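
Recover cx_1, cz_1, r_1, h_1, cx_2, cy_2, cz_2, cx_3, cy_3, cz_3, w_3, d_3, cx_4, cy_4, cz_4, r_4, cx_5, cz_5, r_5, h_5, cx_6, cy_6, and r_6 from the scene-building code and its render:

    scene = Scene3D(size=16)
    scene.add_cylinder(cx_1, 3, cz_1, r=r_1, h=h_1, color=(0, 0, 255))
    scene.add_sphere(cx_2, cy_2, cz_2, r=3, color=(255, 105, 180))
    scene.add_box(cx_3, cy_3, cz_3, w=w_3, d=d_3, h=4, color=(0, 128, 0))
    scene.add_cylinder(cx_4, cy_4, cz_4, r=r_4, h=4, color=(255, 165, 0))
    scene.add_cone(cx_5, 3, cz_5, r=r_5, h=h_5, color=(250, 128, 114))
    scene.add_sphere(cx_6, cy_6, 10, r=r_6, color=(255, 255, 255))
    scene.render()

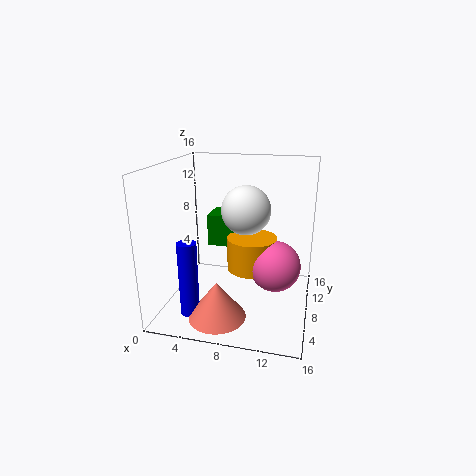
cx_1 = 4; cz_1 = 1; r_1 = 1; h_1 = 8; cx_2 = 12; cy_2 = 10; cz_2 = 4; cx_3 = 3; cy_3 = 12; cz_3 = 5; w_3 = 5; d_3 = 4; cx_4 = 9; cy_4 = 11; cz_4 = 3; r_4 = 3; cx_5 = 7; cz_5 = 1; r_5 = 3; h_5 = 4; cx_6 = 8; cy_6 = 12; r_6 = 3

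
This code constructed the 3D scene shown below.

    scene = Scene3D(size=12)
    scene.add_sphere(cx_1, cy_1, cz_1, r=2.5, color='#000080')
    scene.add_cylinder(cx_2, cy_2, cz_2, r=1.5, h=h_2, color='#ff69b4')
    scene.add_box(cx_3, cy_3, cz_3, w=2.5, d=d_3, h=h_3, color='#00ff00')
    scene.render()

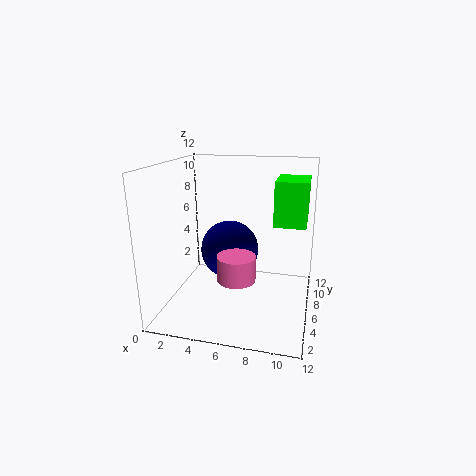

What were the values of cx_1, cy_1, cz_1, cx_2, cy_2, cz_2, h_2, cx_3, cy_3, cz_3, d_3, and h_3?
cx_1 = 5; cy_1 = 7; cz_1 = 4.5; cx_2 = 6.5; cy_2 = 3.5; cz_2 = 3.5; h_2 = 2; cx_3 = 9; cy_3 = 5; cz_3 = 7.5; d_3 = 3.5; h_3 = 3.5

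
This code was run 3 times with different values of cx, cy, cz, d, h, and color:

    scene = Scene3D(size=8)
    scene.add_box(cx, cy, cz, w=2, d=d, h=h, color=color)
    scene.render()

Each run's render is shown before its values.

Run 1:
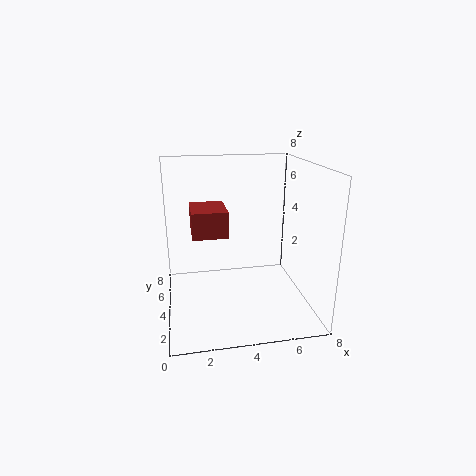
cx = 1.5; cy = 4; cz = 4; d = 2.5; h = 1.5; color = 'brown'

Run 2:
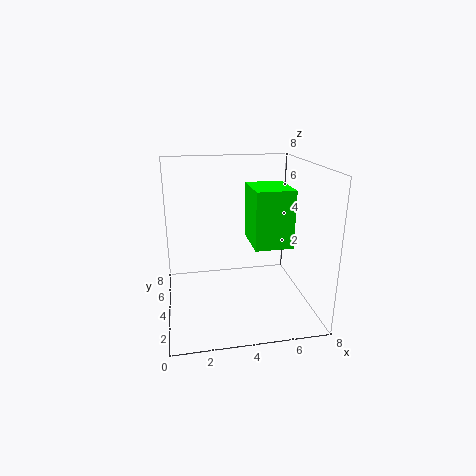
cx = 4.5; cy = 2; cz = 4; d = 2.5; h = 3; color = 'lime'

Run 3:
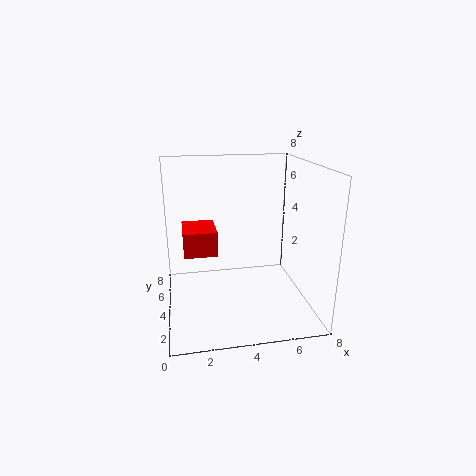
cx = 1; cy = 5; cz = 2.5; d = 2.5; h = 1.5; color = 'red'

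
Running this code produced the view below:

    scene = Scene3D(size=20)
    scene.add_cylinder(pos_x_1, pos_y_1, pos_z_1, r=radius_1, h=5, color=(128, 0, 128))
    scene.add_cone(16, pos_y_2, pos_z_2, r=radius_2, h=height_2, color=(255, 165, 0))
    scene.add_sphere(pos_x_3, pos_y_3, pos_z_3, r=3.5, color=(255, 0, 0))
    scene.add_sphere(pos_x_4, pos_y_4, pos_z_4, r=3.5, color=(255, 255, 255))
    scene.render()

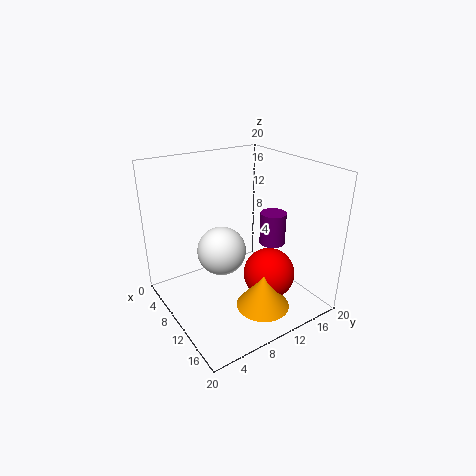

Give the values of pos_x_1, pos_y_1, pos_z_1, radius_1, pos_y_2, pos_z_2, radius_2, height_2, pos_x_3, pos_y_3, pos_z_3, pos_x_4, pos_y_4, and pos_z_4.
pos_x_1 = 8.5, pos_y_1 = 17.5, pos_z_1 = 6.5, radius_1 = 2, pos_y_2 = 10, pos_z_2 = 2.5, radius_2 = 3.5, height_2 = 4.5, pos_x_3 = 14, pos_y_3 = 12.5, pos_z_3 = 5.5, pos_x_4 = 8, pos_y_4 = 8.5, pos_z_4 = 7.5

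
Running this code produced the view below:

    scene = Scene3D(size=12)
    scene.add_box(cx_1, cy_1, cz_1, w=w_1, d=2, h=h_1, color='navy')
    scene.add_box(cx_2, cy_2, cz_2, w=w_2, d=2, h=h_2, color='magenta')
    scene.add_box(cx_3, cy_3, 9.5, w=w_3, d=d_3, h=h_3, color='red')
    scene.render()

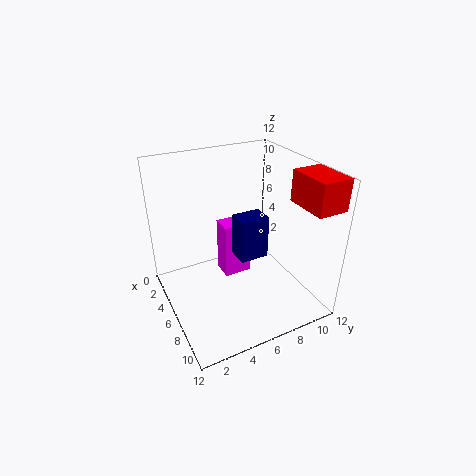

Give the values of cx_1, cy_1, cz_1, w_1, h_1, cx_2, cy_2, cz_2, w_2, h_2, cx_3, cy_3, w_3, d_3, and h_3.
cx_1 = 9; cy_1 = 4; cz_1 = 7; w_1 = 1.5; h_1 = 3; cx_2 = 7.5; cy_2 = 3.5; cz_2 = 5; w_2 = 1.5; h_2 = 4; cx_3 = 8; cy_3 = 9.5; w_3 = 3.5; d_3 = 2.5; h_3 = 2.5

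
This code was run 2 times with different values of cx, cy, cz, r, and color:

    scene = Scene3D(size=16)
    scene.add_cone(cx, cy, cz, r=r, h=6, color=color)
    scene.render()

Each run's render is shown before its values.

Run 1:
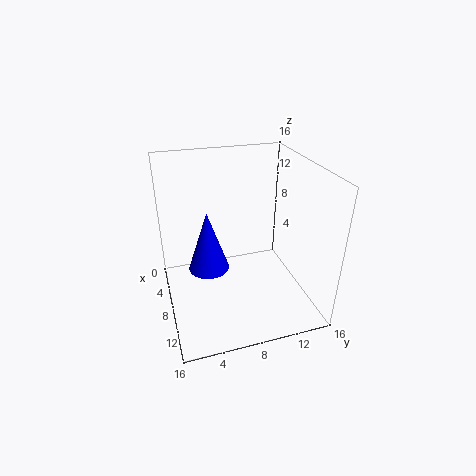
cx = 11
cy = 4
cz = 7
r = 2
color = 'blue'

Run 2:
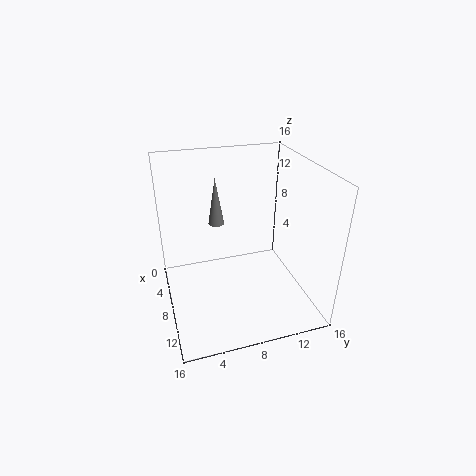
cx = 2
cy = 7
cz = 7
r = 1
color = 'gray'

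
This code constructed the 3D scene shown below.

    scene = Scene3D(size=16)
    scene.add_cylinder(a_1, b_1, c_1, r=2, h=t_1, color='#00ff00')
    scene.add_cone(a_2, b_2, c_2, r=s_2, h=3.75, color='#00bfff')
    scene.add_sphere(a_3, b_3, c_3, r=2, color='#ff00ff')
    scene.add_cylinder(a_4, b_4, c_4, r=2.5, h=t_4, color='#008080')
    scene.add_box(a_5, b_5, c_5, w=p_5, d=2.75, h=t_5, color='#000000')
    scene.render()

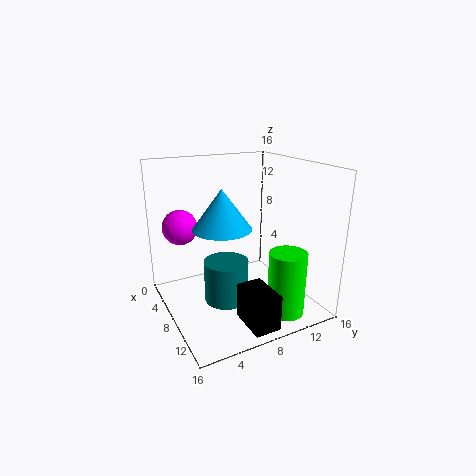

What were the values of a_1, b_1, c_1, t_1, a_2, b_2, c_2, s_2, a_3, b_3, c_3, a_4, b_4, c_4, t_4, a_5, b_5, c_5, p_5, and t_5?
a_1 = 13
b_1 = 11.25
c_1 = 0.5
t_1 = 7
a_2 = 12
b_2 = 4.25
c_2 = 11
s_2 = 2.75
a_3 = 3.75
b_3 = 2.75
c_3 = 8.75
a_4 = 8
b_4 = 6.5
c_4 = 0.75
t_4 = 4.75
a_5 = 11.5
b_5 = 6
c_5 = 0.75
p_5 = 4.25
t_5 = 3.75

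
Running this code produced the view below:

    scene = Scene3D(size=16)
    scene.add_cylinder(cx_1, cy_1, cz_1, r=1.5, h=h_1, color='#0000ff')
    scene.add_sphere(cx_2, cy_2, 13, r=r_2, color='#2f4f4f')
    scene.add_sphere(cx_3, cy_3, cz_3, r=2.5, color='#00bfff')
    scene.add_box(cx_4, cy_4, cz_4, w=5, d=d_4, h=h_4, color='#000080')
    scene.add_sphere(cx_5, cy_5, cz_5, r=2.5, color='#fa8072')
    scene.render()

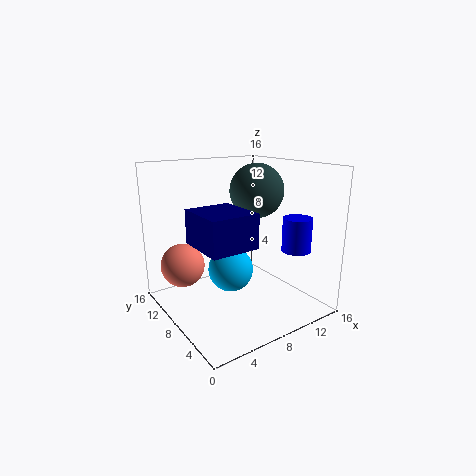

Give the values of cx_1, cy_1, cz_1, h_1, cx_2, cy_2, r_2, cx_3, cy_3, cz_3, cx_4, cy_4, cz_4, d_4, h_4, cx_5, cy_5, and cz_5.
cx_1 = 11.5, cy_1 = 2.5, cz_1 = 7.5, h_1 = 3.5, cx_2 = 10.5, cy_2 = 8, r_2 = 3, cx_3 = 7, cy_3 = 8, cz_3 = 4.5, cx_4 = 2, cy_4 = 3, cz_4 = 8.5, d_4 = 5.5, h_4 = 3.5, cx_5 = 3, cy_5 = 12, cz_5 = 4.5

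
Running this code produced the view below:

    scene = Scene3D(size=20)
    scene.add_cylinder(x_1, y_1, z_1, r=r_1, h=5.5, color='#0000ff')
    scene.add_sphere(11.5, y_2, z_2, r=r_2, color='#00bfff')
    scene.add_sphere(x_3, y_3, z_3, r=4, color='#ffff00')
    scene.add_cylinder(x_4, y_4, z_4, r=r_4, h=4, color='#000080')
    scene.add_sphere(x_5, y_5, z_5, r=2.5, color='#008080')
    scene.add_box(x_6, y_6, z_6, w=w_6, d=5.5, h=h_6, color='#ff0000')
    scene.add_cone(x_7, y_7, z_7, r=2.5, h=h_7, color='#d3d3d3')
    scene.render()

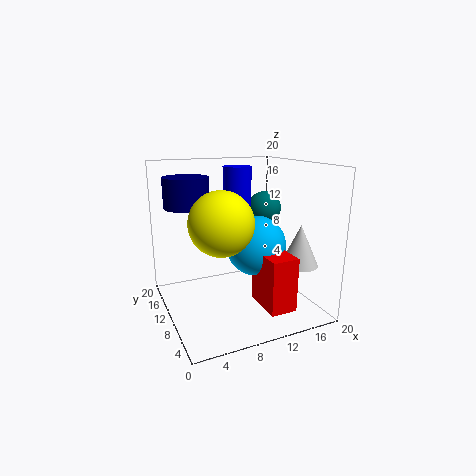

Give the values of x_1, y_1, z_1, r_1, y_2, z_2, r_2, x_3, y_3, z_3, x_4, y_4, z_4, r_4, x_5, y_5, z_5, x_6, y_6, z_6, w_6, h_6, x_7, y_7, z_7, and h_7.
x_1 = 11, y_1 = 12.5, z_1 = 14, r_1 = 2, y_2 = 7.5, z_2 = 9.5, r_2 = 4, x_3 = 6, y_3 = 6, z_3 = 13.5, x_4 = 3.5, y_4 = 12, z_4 = 14.5, r_4 = 3, x_5 = 16, y_5 = 13.5, z_5 = 13, x_6 = 10.5, y_6 = 1, z_6 = 2.5, w_6 = 3.5, h_6 = 7, x_7 = 16.5, y_7 = 4.5, z_7 = 7, h_7 = 5.5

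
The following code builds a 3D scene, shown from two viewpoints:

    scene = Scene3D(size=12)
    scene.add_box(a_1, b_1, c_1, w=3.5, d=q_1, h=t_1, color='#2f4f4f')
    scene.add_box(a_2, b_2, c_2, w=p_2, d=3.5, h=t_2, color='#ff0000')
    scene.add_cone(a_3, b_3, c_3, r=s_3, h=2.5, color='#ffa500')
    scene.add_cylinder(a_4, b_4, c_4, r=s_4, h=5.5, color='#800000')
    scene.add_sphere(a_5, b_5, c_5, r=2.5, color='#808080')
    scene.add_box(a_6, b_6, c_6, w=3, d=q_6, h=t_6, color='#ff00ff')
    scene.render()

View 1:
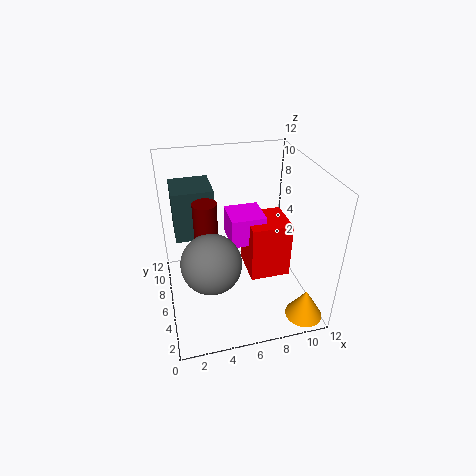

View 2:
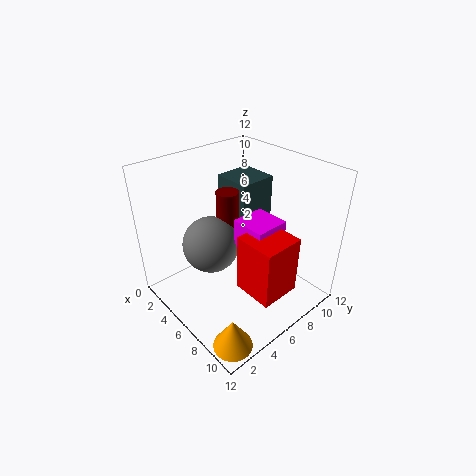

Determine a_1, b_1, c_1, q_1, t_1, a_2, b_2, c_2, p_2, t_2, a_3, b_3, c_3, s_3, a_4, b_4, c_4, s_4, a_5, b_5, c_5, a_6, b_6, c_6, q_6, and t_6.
a_1 = 1
b_1 = 8
c_1 = 5
q_1 = 3.5
t_1 = 4.5
a_2 = 7
b_2 = 5
c_2 = 2
p_2 = 3.5
t_2 = 5
a_3 = 10.5
b_3 = 1.5
c_3 = 0.5
s_3 = 1.5
a_4 = 3.5
b_4 = 7
c_4 = 3.5
s_4 = 1
a_5 = 3.5
b_5 = 5
c_5 = 4.5
a_6 = 5.5
b_6 = 6
c_6 = 5
q_6 = 3
t_6 = 2.5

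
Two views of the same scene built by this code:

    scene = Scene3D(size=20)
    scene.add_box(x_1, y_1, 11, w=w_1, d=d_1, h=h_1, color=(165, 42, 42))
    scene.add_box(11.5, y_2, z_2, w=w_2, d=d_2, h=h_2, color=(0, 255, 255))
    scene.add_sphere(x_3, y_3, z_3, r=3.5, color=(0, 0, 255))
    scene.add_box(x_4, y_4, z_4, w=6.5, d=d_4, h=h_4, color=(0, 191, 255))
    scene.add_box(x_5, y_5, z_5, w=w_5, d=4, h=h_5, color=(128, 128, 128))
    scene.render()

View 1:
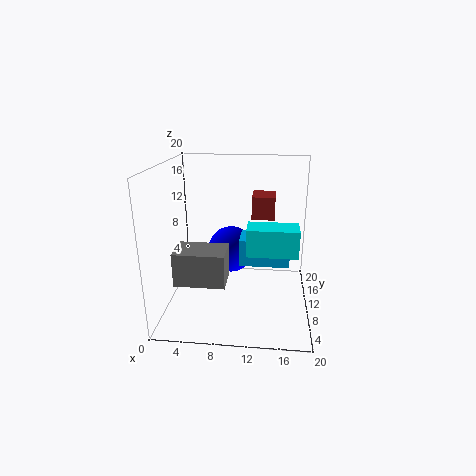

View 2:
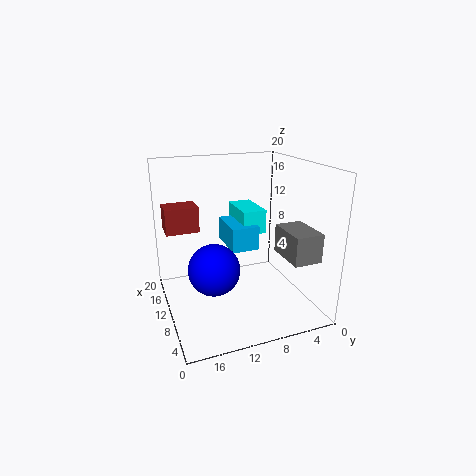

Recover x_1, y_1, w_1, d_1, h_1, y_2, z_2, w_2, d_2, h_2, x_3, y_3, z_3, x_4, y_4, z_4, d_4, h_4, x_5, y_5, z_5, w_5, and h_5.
x_1 = 11.5; y_1 = 15; w_1 = 3.5; d_1 = 4.5; h_1 = 3.5; y_2 = 5; z_2 = 9.5; w_2 = 6.5; d_2 = 3.5; h_2 = 3.5; x_3 = 8.5; y_3 = 14; z_3 = 6.5; x_4 = 10.5; y_4 = 6.5; z_4 = 7.5; d_4 = 4; h_4 = 3.5; x_5 = 3.5; y_5 = 0.5; z_5 = 7.5; w_5 = 6; h_5 = 4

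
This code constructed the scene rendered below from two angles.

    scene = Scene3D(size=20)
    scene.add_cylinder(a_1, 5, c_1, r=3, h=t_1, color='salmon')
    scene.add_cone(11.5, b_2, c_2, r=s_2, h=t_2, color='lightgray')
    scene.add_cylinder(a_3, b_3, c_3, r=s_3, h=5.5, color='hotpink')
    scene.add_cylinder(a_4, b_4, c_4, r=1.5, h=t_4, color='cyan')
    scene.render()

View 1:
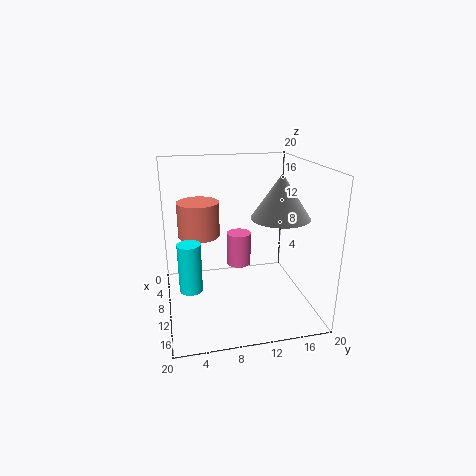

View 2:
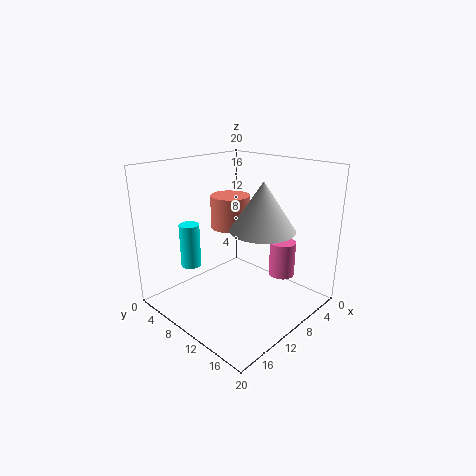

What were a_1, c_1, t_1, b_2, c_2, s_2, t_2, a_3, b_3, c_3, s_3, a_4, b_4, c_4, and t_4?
a_1 = 6.5, c_1 = 9.5, t_1 = 5, b_2 = 15.5, c_2 = 13, s_2 = 4, t_2 = 6, a_3 = 2, b_3 = 12, c_3 = 2, s_3 = 2, a_4 = 13, b_4 = 3, c_4 = 4.5, t_4 = 6.5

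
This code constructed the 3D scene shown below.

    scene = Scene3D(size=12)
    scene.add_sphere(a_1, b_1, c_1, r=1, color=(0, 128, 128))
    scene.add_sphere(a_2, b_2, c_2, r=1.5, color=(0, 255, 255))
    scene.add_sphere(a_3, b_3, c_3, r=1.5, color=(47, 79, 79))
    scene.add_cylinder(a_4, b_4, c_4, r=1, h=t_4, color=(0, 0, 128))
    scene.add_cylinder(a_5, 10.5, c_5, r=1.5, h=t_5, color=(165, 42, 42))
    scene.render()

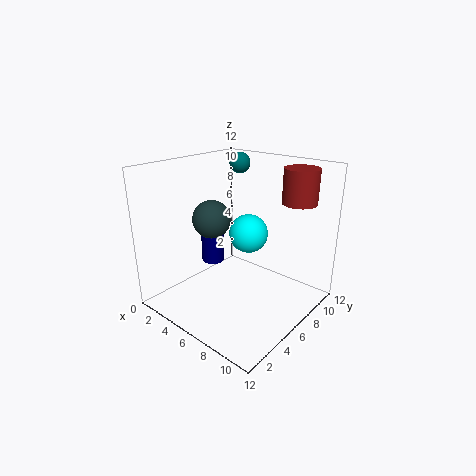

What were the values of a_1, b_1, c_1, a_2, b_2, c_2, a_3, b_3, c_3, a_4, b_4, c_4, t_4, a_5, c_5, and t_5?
a_1 = 2, b_1 = 11, c_1 = 11, a_2 = 7.5, b_2 = 5.5, c_2 = 7, a_3 = 5, b_3 = 4, c_3 = 8, a_4 = 3, b_4 = 6, c_4 = 3, t_4 = 3, a_5 = 9, c_5 = 8.5, t_5 = 3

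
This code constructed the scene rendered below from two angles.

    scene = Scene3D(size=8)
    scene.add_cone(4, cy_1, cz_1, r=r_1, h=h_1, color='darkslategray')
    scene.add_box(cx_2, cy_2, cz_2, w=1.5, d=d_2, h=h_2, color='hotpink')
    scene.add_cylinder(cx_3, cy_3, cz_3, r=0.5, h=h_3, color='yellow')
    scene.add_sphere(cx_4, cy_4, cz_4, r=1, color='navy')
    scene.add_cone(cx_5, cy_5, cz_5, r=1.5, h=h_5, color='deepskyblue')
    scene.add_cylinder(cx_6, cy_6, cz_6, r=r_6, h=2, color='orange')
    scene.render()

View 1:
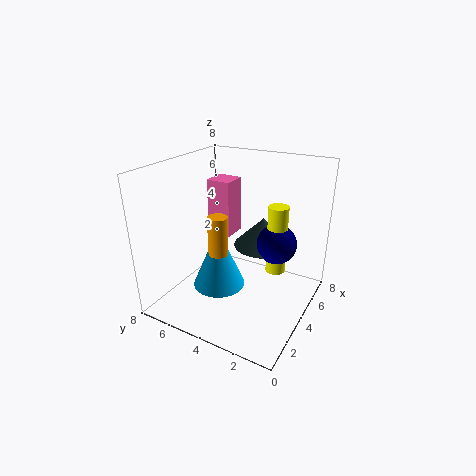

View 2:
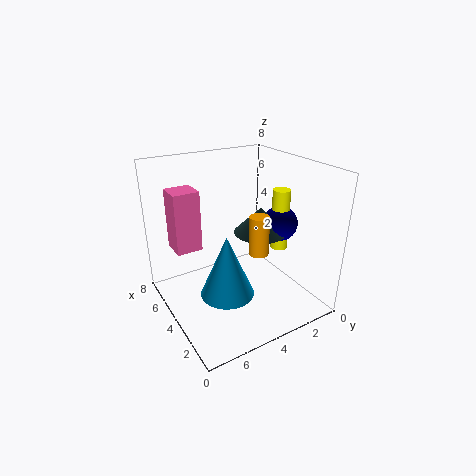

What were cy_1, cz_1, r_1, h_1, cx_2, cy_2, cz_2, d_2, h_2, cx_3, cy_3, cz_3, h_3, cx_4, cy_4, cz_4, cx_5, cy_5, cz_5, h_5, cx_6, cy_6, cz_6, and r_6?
cy_1 = 2.5
cz_1 = 4
r_1 = 1.5
h_1 = 1.5
cx_2 = 5.5
cy_2 = 5.5
cz_2 = 3
d_2 = 1.5
h_2 = 3.5
cx_3 = 3.5
cy_3 = 1.5
cz_3 = 3
h_3 = 3.5
cx_4 = 3.5
cy_4 = 1.5
cz_4 = 4.5
cx_5 = 3.5
cy_5 = 5
cz_5 = 1
h_5 = 3.5
cx_6 = 2
cy_6 = 4
cz_6 = 4
r_6 = 0.5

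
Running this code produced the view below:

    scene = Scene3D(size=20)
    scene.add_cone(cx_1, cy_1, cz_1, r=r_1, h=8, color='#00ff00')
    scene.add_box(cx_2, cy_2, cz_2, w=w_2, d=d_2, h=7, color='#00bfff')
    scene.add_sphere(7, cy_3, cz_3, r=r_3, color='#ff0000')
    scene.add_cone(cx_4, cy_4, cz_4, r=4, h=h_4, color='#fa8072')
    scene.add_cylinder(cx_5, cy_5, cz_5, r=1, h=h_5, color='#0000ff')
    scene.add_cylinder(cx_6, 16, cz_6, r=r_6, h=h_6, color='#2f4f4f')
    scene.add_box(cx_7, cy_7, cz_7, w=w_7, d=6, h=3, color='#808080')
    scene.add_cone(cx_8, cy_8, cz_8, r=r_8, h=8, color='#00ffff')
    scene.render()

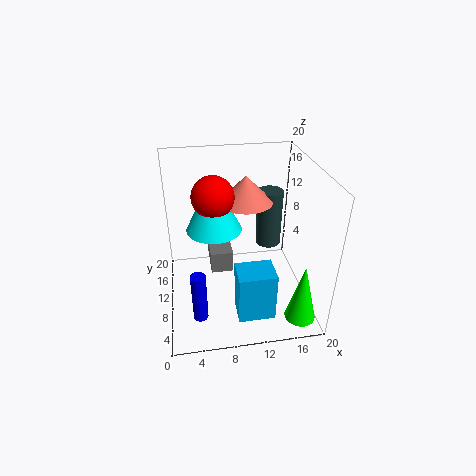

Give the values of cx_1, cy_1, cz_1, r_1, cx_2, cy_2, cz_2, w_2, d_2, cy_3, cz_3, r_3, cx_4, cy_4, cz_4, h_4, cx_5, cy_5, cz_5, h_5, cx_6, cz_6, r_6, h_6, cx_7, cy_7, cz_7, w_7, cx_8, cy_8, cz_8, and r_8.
cx_1 = 17
cy_1 = 2
cz_1 = 2
r_1 = 2
cx_2 = 9
cy_2 = 3
cz_2 = 1
w_2 = 5
d_2 = 4
cy_3 = 13
cz_3 = 15
r_3 = 3
cx_4 = 12
cy_4 = 15
cz_4 = 13
h_4 = 4
cx_5 = 4
cy_5 = 5
cz_5 = 1
h_5 = 7
cx_6 = 16
cz_6 = 5
r_6 = 2
h_6 = 9
cx_7 = 6
cy_7 = 8
cz_7 = 6
w_7 = 3
cx_8 = 7
cy_8 = 13
cz_8 = 10
r_8 = 4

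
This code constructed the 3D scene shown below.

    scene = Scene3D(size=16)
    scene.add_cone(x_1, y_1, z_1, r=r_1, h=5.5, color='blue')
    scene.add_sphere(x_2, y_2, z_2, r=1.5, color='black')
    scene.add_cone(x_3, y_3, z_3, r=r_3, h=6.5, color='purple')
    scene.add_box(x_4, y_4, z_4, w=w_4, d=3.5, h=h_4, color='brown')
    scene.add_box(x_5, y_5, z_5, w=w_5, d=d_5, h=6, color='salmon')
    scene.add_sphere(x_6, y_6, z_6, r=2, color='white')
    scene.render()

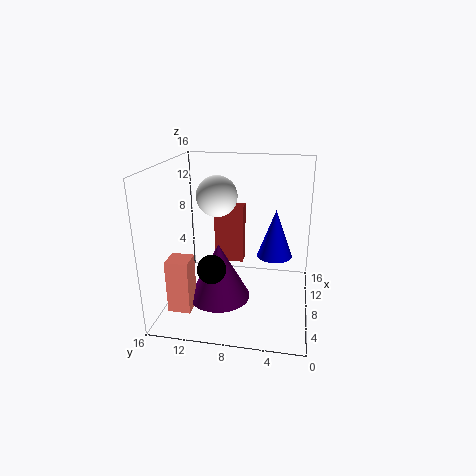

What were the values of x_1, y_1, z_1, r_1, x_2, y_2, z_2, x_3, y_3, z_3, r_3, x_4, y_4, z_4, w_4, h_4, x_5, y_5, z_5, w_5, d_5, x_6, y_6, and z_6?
x_1 = 9.5; y_1 = 4; z_1 = 5.5; r_1 = 2; x_2 = 4; y_2 = 10; z_2 = 6; x_3 = 7; y_3 = 10; z_3 = 1; r_3 = 3.5; x_4 = 11; y_4 = 8; z_4 = 3.5; w_4 = 2; h_4 = 7; x_5 = 3.5; y_5 = 12.5; z_5 = 0.5; w_5 = 2.5; d_5 = 2.5; x_6 = 5; y_6 = 9.5; z_6 = 13.5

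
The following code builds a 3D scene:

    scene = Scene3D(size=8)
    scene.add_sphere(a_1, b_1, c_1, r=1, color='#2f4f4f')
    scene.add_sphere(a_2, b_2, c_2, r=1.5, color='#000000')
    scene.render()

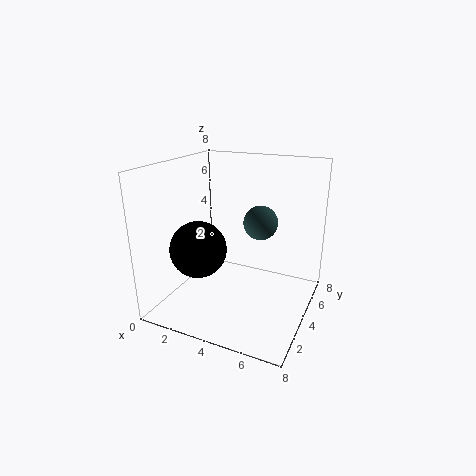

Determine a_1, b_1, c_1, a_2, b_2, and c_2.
a_1 = 4.75, b_1 = 5.5, c_1 = 4.5, a_2 = 2.5, b_2 = 2.25, c_2 = 3.75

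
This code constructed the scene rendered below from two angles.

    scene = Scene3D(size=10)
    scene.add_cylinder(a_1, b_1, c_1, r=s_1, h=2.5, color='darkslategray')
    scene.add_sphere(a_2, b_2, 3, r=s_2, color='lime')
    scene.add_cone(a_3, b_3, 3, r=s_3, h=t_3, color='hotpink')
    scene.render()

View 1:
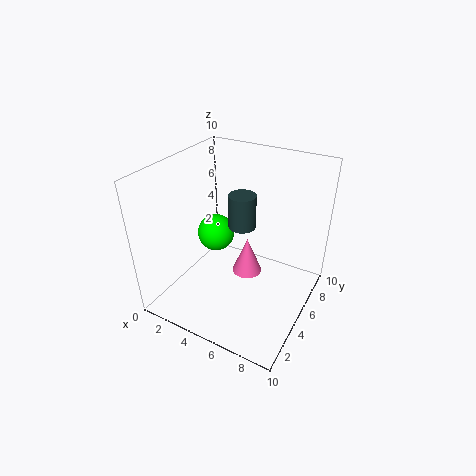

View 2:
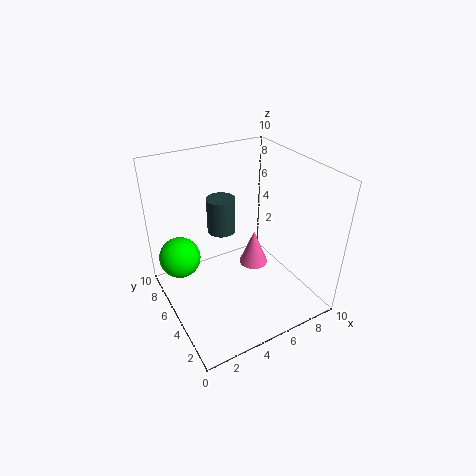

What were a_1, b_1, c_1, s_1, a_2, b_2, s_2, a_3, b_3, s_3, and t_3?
a_1 = 4.5, b_1 = 6.5, c_1 = 5, s_1 = 1, a_2 = 1.5, b_2 = 7.5, s_2 = 1.5, a_3 = 6, b_3 = 4.5, s_3 = 1, t_3 = 2.5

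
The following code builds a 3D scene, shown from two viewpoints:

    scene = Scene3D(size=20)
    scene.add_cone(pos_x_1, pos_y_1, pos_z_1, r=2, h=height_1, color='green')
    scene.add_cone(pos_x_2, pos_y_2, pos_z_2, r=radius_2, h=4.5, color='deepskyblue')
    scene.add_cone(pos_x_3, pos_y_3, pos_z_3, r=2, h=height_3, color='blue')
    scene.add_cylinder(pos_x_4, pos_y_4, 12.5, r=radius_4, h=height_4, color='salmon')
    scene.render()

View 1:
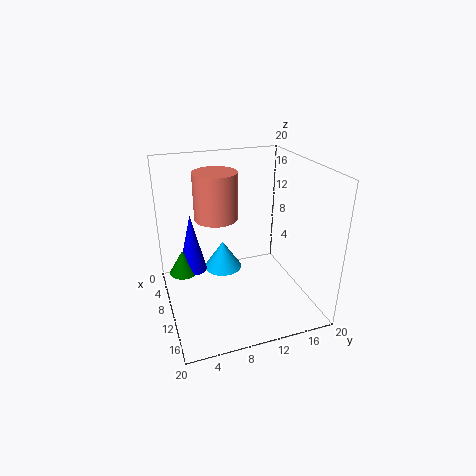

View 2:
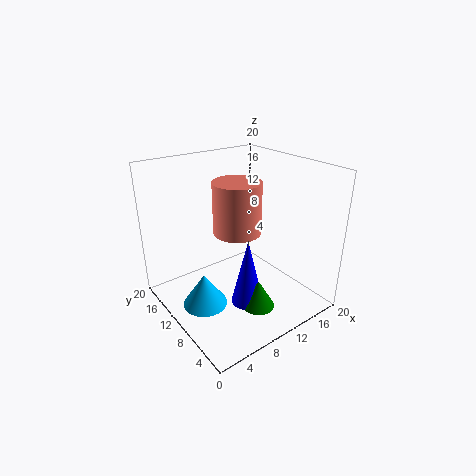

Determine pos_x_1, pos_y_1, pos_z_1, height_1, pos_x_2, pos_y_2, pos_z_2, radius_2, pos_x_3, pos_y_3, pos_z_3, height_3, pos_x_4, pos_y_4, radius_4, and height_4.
pos_x_1 = 7.5; pos_y_1 = 2.5; pos_z_1 = 4.5; height_1 = 3.5; pos_x_2 = 4; pos_y_2 = 9.5; pos_z_2 = 2; radius_2 = 3; pos_x_3 = 7; pos_y_3 = 4; pos_z_3 = 4.5; height_3 = 8.5; pos_x_4 = 8; pos_y_4 = 7.5; radius_4 = 3; height_4 = 6.5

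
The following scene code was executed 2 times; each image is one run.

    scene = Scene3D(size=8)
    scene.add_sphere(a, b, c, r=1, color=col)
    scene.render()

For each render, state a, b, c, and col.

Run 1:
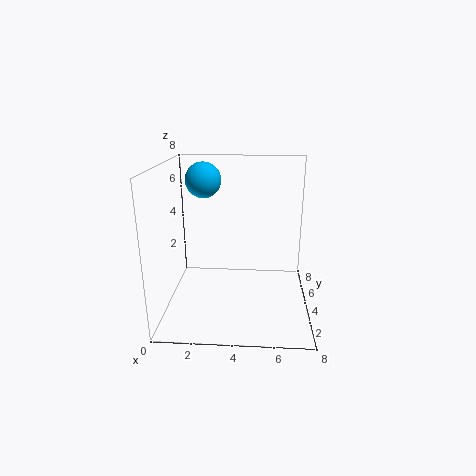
a = 2, b = 5, c = 7, col = 'deepskyblue'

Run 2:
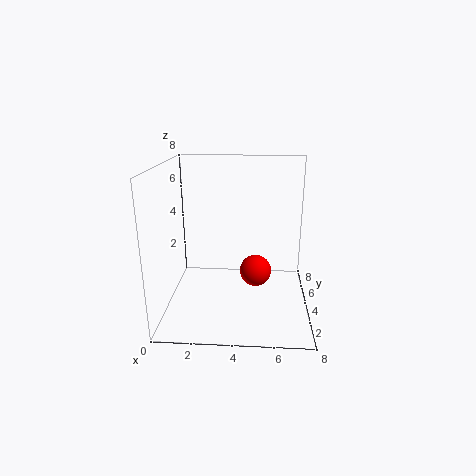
a = 5, b = 6, c = 1, col = 'red'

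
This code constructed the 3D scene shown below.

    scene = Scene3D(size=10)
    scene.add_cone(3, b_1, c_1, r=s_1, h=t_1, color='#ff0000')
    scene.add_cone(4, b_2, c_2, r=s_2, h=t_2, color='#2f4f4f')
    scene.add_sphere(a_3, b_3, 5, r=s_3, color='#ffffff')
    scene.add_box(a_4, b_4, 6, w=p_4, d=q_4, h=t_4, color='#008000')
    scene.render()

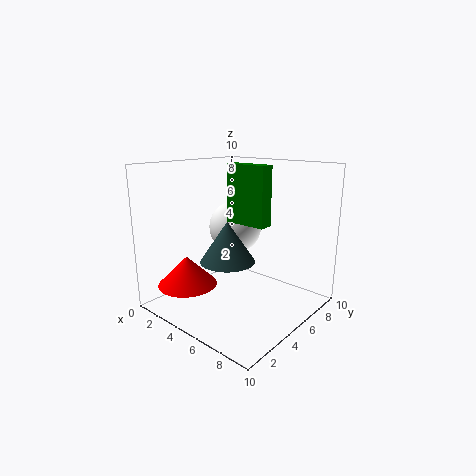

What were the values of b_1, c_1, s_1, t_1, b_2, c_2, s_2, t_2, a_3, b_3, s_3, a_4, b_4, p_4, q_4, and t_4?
b_1 = 2; c_1 = 2; s_1 = 2; t_1 = 2; b_2 = 5; c_2 = 3; s_2 = 2; t_2 = 3; a_3 = 3; b_3 = 7; s_3 = 2; a_4 = 4; b_4 = 5; p_4 = 3; q_4 = 1; t_4 = 4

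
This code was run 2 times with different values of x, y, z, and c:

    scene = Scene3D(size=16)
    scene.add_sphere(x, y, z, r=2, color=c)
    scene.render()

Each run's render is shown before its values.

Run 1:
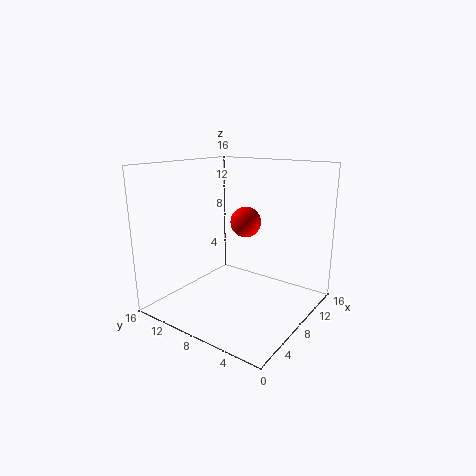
x = 14; y = 11; z = 8; c = 'red'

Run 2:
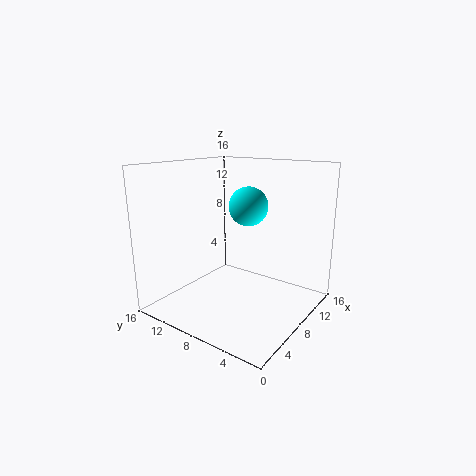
x = 7; y = 6; z = 12; c = 'cyan'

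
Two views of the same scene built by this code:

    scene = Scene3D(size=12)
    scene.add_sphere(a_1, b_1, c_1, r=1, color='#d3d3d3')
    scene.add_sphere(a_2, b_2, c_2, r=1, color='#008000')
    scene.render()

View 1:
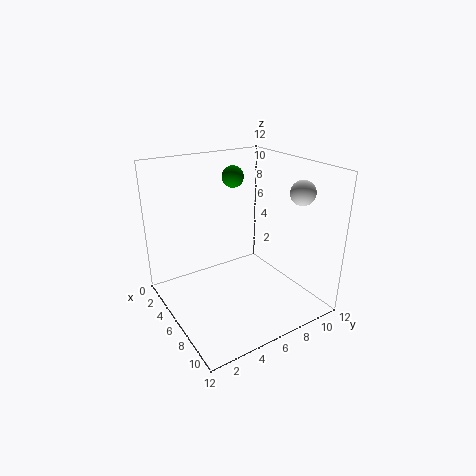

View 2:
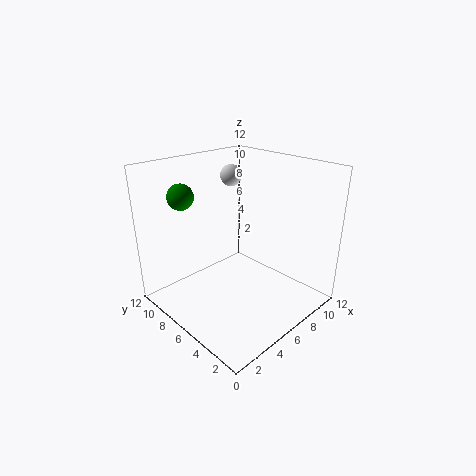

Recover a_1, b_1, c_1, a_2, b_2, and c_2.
a_1 = 9
b_1 = 10
c_1 = 10
a_2 = 2
b_2 = 8
c_2 = 10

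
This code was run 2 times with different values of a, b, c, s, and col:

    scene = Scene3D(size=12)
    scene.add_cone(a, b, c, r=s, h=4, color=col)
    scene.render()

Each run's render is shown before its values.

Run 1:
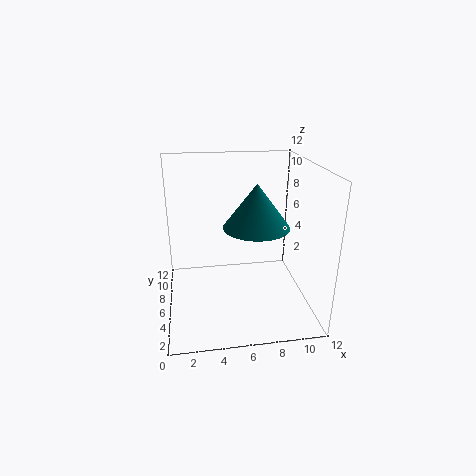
a = 8
b = 8
c = 6
s = 3
col = 'teal'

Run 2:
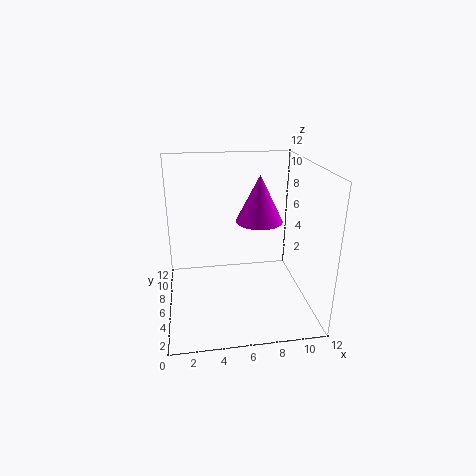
a = 8
b = 7
c = 7
s = 2
col = 'magenta'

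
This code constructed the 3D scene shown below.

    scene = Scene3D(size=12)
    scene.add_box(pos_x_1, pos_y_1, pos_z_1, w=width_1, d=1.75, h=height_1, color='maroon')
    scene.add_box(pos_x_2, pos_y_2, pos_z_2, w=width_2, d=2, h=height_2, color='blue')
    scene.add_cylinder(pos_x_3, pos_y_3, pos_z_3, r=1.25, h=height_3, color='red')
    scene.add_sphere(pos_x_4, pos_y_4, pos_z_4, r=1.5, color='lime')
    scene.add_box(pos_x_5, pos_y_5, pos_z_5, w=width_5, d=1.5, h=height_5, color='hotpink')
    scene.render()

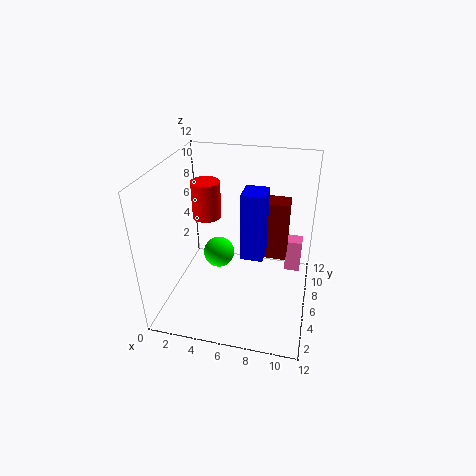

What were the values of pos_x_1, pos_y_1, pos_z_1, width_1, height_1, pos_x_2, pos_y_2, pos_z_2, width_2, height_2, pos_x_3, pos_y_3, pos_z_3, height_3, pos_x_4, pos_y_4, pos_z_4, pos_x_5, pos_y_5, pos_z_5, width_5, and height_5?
pos_x_1 = 7.5
pos_y_1 = 6.25
pos_z_1 = 4.25
width_1 = 2.5
height_1 = 5
pos_x_2 = 6.75
pos_y_2 = 3.5
pos_z_2 = 5.75
width_2 = 1.75
height_2 = 5.25
pos_x_3 = 2.75
pos_y_3 = 7.75
pos_z_3 = 6.75
height_3 = 3.25
pos_x_4 = 3.25
pos_y_4 = 9.25
pos_z_4 = 2
pos_x_5 = 9.75
pos_y_5 = 10.25
pos_z_5 = 0.25
width_5 = 1.5
height_5 = 3.25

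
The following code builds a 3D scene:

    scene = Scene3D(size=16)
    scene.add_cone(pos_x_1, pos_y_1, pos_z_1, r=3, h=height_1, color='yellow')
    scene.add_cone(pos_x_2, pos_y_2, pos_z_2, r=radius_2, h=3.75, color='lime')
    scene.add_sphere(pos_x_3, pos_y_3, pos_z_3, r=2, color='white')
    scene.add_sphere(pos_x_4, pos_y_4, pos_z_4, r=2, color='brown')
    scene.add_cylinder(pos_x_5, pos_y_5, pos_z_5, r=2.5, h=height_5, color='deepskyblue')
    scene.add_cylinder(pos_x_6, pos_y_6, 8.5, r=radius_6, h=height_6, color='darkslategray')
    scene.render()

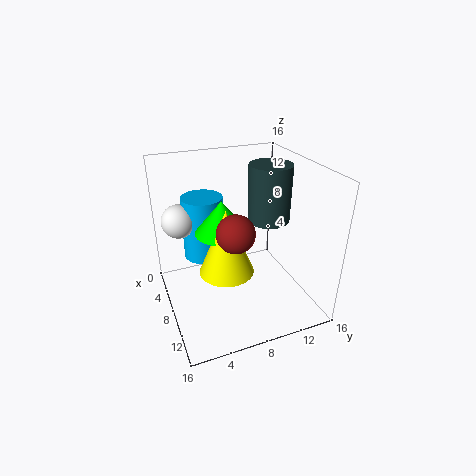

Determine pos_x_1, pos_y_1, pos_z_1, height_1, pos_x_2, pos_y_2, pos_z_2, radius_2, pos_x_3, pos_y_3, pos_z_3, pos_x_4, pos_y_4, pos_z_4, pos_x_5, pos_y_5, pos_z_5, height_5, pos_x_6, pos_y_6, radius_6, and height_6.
pos_x_1 = 9, pos_y_1 = 6.25, pos_z_1 = 4.75, height_1 = 7.25, pos_x_2 = 7, pos_y_2 = 6.5, pos_z_2 = 8.5, radius_2 = 3, pos_x_3 = 3, pos_y_3 = 2.5, pos_z_3 = 8.75, pos_x_4 = 10.5, pos_y_4 = 6.75, pos_z_4 = 10, pos_x_5 = 2.75, pos_y_5 = 5.5, pos_z_5 = 3.5, height_5 = 7.75, pos_x_6 = 6, pos_y_6 = 12.75, radius_6 = 2.5, height_6 = 6.75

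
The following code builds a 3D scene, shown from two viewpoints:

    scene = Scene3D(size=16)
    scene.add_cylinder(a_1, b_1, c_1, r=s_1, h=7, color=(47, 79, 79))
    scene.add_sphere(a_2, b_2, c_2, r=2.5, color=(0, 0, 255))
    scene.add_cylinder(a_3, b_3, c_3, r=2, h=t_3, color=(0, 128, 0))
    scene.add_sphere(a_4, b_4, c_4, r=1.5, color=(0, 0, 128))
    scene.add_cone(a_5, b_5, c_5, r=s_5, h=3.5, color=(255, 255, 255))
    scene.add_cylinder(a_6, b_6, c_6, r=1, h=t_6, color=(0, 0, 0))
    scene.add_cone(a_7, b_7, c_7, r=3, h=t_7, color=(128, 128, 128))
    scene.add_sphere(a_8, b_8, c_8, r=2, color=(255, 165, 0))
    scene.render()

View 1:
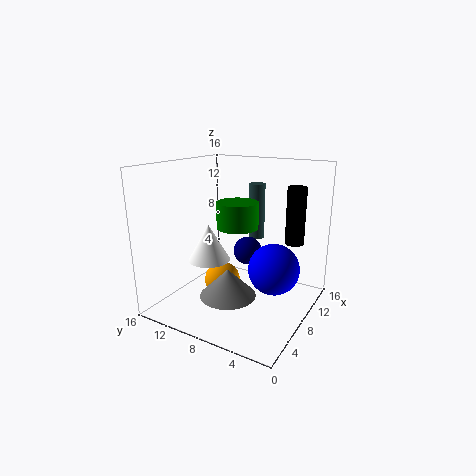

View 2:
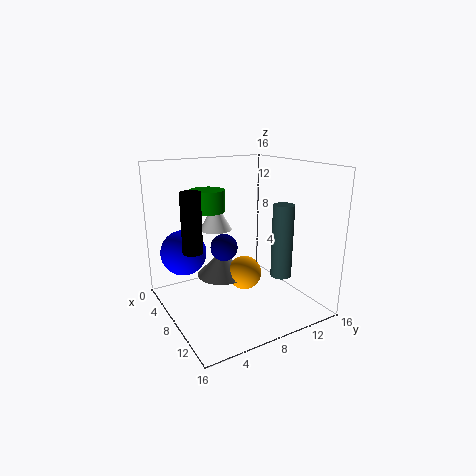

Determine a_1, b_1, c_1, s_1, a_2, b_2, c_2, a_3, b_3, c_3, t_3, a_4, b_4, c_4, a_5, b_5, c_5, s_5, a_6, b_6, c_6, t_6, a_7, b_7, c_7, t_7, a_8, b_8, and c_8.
a_1 = 14.5
b_1 = 9
c_1 = 6
s_1 = 1
a_2 = 5.5
b_2 = 2.5
c_2 = 6.5
a_3 = 4.5
b_3 = 6
c_3 = 10.5
t_3 = 2.5
a_4 = 7.5
b_4 = 6.5
c_4 = 7
a_5 = 2.5
b_5 = 8
c_5 = 7.5
s_5 = 2
a_6 = 9.5
b_6 = 2
c_6 = 8
t_6 = 6
a_7 = 5
b_7 = 7.5
c_7 = 2.5
t_7 = 3
a_8 = 7
b_8 = 9.5
c_8 = 3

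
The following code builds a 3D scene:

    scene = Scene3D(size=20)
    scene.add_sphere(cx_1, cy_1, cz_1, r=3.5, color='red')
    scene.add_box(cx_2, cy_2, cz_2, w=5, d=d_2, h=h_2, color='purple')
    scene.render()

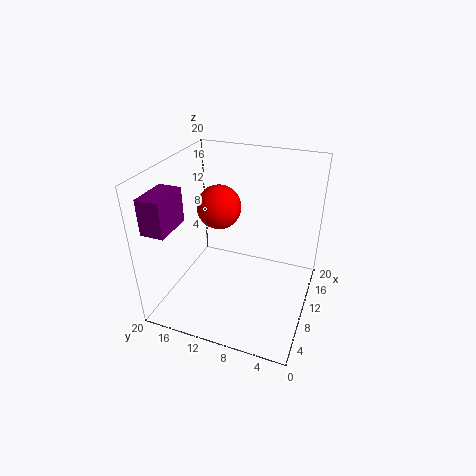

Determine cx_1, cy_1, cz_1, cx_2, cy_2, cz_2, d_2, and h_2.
cx_1 = 16
cy_1 = 15.5
cz_1 = 11
cx_2 = 0.5
cy_2 = 15.5
cz_2 = 14
d_2 = 3
h_2 = 4.5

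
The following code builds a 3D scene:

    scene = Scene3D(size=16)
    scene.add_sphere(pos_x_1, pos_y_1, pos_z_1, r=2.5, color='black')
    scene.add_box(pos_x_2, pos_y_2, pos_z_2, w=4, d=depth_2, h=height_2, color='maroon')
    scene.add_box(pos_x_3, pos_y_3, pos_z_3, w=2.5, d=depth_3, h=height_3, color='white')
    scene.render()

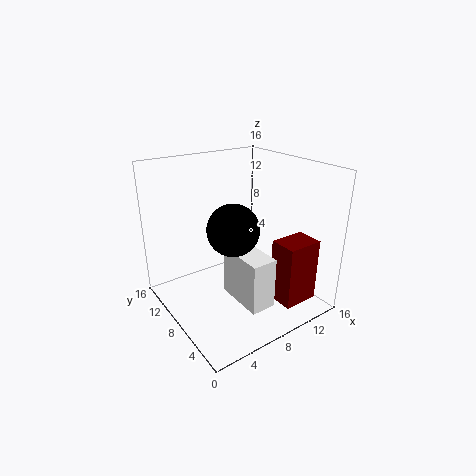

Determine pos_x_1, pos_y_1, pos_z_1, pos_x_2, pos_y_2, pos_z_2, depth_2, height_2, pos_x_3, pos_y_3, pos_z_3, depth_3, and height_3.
pos_x_1 = 5, pos_y_1 = 4.5, pos_z_1 = 11, pos_x_2 = 10, pos_y_2 = 1.5, pos_z_2 = 1.5, depth_2 = 3, height_2 = 7, pos_x_3 = 4.5, pos_y_3 = 0.5, pos_z_3 = 4, depth_3 = 5, height_3 = 5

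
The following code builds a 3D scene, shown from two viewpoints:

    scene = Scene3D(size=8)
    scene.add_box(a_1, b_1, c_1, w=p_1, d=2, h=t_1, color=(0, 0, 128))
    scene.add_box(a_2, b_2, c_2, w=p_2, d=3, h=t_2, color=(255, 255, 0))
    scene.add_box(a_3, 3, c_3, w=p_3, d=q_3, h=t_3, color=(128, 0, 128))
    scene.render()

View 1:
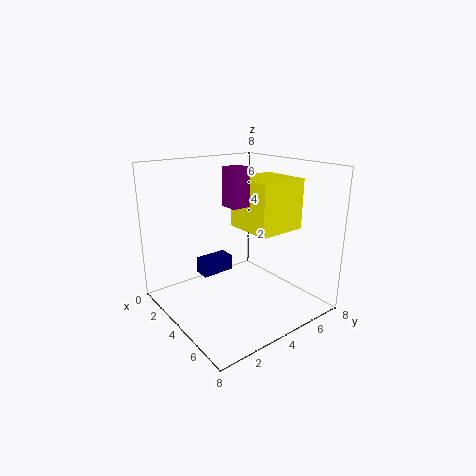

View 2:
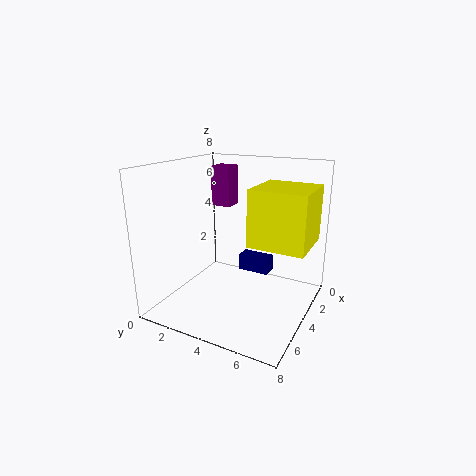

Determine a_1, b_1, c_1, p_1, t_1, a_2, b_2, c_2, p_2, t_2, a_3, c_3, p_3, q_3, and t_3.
a_1 = 1; b_1 = 3; c_1 = 1; p_1 = 1; t_1 = 1; a_2 = 2; b_2 = 5; c_2 = 4; p_2 = 3; t_2 = 3; a_3 = 4; c_3 = 6; p_3 = 1; q_3 = 1; t_3 = 2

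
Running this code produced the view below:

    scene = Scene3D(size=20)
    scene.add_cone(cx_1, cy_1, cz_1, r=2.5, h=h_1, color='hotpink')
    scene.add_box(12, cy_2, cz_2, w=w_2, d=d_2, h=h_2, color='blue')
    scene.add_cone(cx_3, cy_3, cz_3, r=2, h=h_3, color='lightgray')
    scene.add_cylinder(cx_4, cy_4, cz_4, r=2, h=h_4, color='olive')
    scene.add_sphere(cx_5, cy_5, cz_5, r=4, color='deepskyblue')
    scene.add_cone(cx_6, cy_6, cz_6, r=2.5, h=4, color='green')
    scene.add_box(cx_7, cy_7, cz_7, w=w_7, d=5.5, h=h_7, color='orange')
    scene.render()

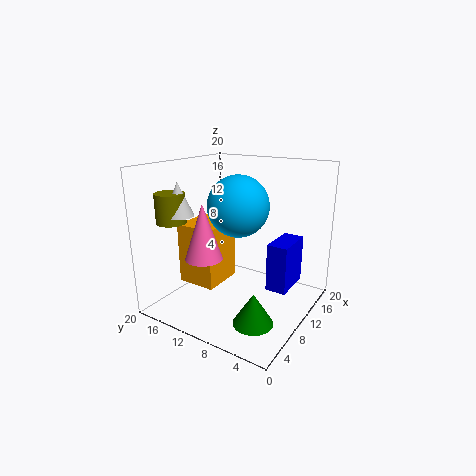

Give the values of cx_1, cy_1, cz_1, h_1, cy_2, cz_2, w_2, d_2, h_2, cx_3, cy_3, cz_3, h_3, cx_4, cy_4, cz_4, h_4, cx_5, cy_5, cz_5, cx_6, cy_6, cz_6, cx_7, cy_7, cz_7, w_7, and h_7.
cx_1 = 5.5; cy_1 = 12.5; cz_1 = 8; h_1 = 7.5; cy_2 = 3.5; cz_2 = 2; w_2 = 6; d_2 = 3; h_2 = 7; cx_3 = 5; cy_3 = 16; cz_3 = 13.5; h_3 = 4.5; cx_4 = 4.5; cy_4 = 17; cz_4 = 12.5; h_4 = 4; cx_5 = 8.5; cy_5 = 9; cz_5 = 15; cx_6 = 4; cy_6 = 4; cz_6 = 2; cx_7 = 5.5; cy_7 = 11.5; cz_7 = 3.5; w_7 = 6; h_7 = 8.5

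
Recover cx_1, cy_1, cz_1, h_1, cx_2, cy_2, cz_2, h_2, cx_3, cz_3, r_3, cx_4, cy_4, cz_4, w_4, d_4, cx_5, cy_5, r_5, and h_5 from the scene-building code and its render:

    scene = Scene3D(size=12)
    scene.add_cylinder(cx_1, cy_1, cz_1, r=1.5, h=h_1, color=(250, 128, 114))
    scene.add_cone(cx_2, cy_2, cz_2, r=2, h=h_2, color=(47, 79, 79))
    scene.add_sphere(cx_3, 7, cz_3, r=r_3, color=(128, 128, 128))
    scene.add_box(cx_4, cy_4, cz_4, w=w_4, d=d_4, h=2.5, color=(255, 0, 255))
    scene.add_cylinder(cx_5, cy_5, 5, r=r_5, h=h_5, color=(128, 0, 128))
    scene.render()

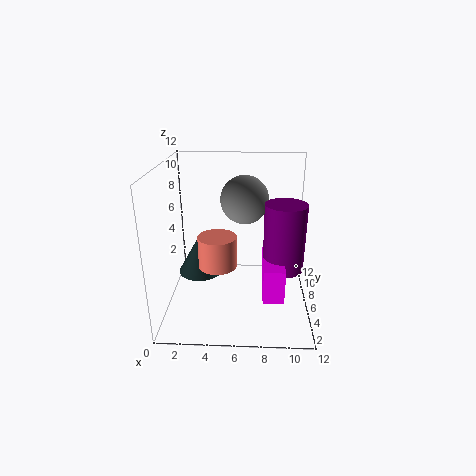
cx_1 = 4.5, cy_1 = 4, cz_1 = 4.5, h_1 = 2.5, cx_2 = 2.5, cy_2 = 7.5, cz_2 = 2, h_2 = 3.5, cx_3 = 6.5, cz_3 = 9, r_3 = 2, cx_4 = 8, cy_4 = 0.5, cz_4 = 3.5, w_4 = 1.5, d_4 = 4, cx_5 = 9.5, cy_5 = 3, r_5 = 1.5, h_5 = 5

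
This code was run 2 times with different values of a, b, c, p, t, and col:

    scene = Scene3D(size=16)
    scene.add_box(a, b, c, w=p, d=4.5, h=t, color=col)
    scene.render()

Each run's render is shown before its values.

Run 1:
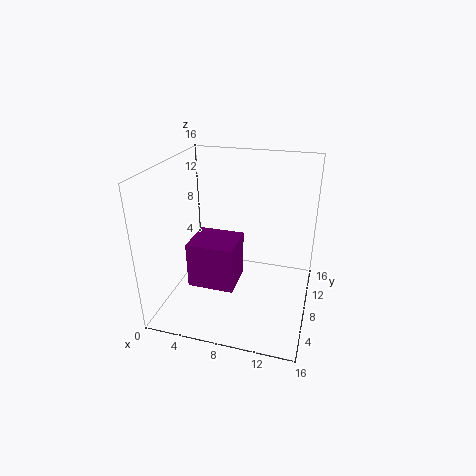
a = 3.5, b = 4, c = 3.5, p = 5, t = 5, col = 'purple'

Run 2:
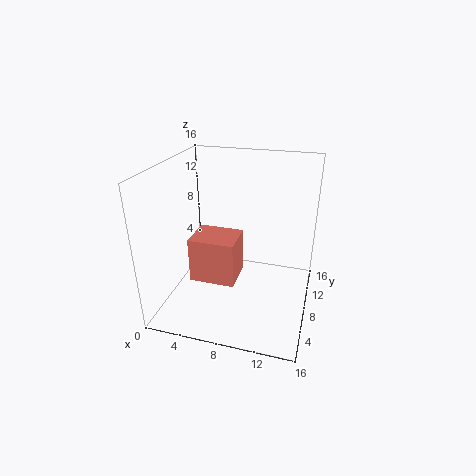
a = 2, b = 7.5, c = 1.5, p = 5.5, t = 5.5, col = 'salmon'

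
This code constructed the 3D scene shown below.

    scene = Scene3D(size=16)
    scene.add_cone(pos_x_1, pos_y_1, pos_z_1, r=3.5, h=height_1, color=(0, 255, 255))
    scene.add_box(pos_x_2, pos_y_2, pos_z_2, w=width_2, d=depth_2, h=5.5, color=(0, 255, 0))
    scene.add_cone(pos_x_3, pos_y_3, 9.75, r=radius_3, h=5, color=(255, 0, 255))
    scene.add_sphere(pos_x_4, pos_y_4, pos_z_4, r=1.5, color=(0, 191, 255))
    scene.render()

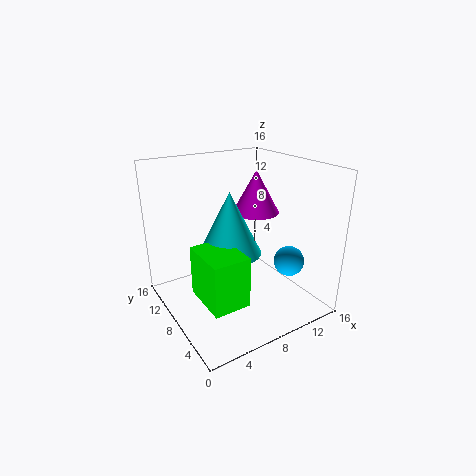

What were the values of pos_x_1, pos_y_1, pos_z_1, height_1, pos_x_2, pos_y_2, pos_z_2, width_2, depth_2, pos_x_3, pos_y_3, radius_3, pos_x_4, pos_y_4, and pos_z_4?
pos_x_1 = 7.25, pos_y_1 = 8.5, pos_z_1 = 6.25, height_1 = 7, pos_x_2 = 2.5, pos_y_2 = 3.25, pos_z_2 = 2.5, width_2 = 4, depth_2 = 5.5, pos_x_3 = 11.75, pos_y_3 = 10, radius_3 = 2.75, pos_x_4 = 10.25, pos_y_4 = 2, pos_z_4 = 7.25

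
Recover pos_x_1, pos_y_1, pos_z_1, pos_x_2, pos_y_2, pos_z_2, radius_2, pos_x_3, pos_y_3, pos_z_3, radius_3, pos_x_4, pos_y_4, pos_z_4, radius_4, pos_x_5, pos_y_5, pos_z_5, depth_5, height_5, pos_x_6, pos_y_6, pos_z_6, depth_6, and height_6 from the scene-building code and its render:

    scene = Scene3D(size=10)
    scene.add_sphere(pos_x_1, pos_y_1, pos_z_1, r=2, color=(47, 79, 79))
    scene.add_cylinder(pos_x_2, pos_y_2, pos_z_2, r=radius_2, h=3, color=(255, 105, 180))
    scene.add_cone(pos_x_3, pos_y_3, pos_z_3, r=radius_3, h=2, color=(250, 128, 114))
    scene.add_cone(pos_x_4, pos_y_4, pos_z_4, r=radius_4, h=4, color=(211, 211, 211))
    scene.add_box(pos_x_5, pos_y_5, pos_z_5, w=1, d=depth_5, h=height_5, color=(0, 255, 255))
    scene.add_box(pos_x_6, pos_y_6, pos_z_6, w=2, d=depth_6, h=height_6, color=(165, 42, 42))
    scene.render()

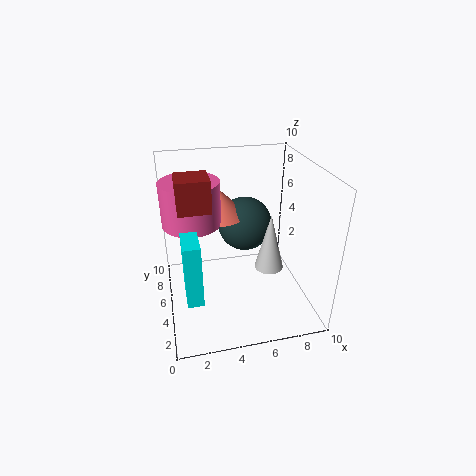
pos_x_1 = 6, pos_y_1 = 7, pos_z_1 = 5, pos_x_2 = 2, pos_y_2 = 6, pos_z_2 = 6, radius_2 = 2, pos_x_3 = 4, pos_y_3 = 7, pos_z_3 = 6, radius_3 = 2, pos_x_4 = 7, pos_y_4 = 4, pos_z_4 = 3, radius_4 = 1, pos_x_5 = 1, pos_y_5 = 1, pos_z_5 = 3, depth_5 = 2, height_5 = 4, pos_x_6 = 1, pos_y_6 = 3, pos_z_6 = 8, depth_6 = 2, height_6 = 2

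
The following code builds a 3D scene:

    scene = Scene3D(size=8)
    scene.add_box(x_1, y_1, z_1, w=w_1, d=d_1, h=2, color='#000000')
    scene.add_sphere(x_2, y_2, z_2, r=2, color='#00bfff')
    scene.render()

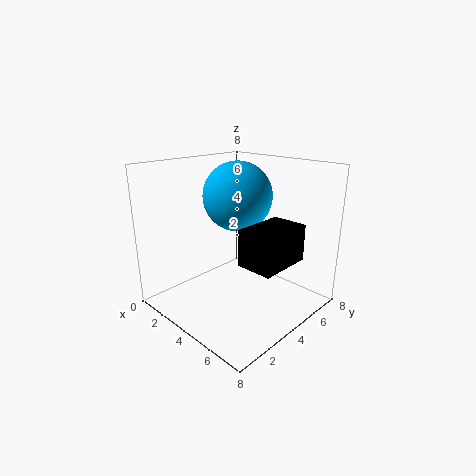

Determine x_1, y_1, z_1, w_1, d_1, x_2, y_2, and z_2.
x_1 = 5
y_1 = 3
z_1 = 3
w_1 = 2
d_1 = 3
x_2 = 3
y_2 = 5
z_2 = 6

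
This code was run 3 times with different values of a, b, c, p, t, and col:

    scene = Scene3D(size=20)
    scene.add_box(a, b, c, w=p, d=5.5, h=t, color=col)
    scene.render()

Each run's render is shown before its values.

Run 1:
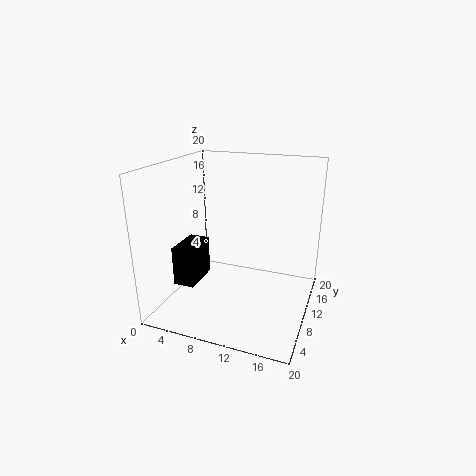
a = 2
b = 5.5
c = 3.5
p = 3
t = 5.5
col = 'black'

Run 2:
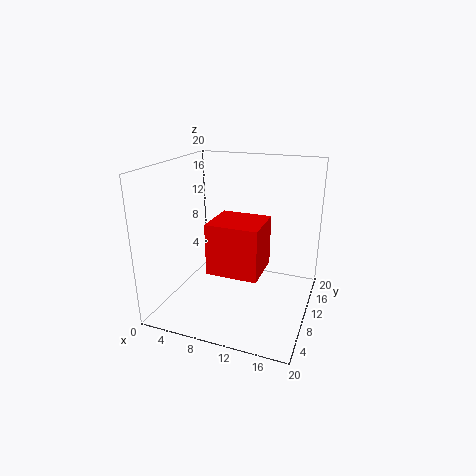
a = 9.5
b = 1
c = 9
p = 6
t = 6
col = 'red'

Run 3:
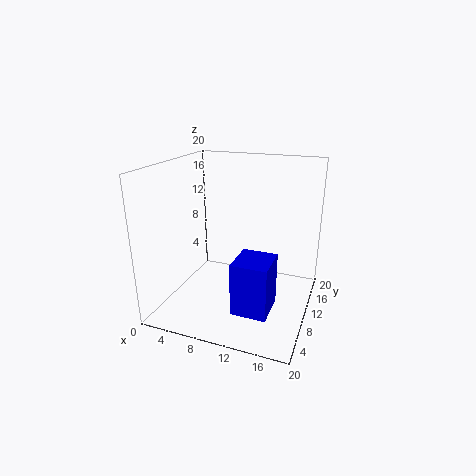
a = 10.5
b = 5.5
c = 0.5
p = 5
t = 7.5
col = 'blue'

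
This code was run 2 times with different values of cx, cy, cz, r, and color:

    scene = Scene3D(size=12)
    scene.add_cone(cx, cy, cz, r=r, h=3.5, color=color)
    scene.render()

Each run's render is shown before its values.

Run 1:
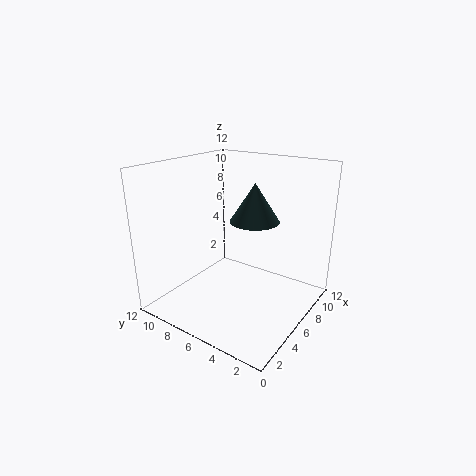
cx = 9
cy = 6.25
cz = 6.5
r = 2.25
color = 'darkslategray'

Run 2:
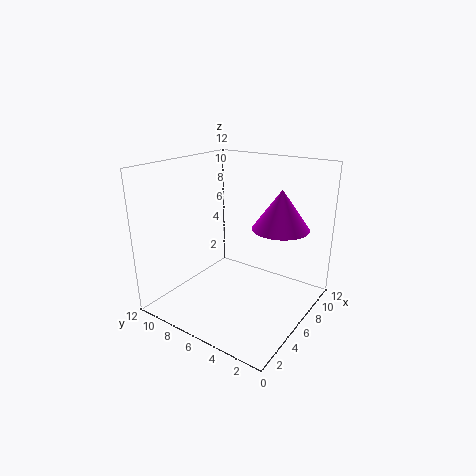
cx = 9.25
cy = 3.75
cz = 6.25
r = 2.5
color = 'magenta'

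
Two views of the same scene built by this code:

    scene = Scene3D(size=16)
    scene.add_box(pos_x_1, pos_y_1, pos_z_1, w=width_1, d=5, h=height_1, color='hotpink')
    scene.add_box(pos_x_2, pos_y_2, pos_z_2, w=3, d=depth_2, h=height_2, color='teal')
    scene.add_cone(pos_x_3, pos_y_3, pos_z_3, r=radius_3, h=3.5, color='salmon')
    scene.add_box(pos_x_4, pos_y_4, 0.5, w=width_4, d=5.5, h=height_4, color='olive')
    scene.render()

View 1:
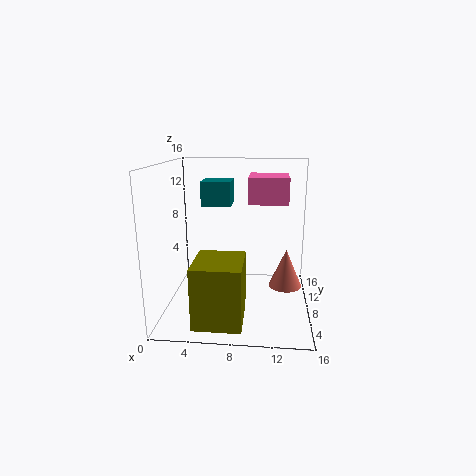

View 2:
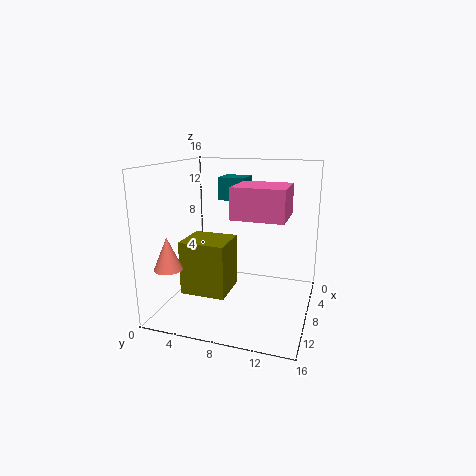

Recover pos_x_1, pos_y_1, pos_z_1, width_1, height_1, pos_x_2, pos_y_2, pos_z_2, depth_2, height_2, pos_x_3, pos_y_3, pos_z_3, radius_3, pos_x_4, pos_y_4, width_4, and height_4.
pos_x_1 = 9
pos_y_1 = 9
pos_z_1 = 11.5
width_1 = 4.5
height_1 = 3
pos_x_2 = 4.5
pos_y_2 = 5.5
pos_z_2 = 12
depth_2 = 3
height_2 = 2.5
pos_x_3 = 13
pos_y_3 = 2
pos_z_3 = 5.5
radius_3 = 1.5
pos_x_4 = 4
pos_y_4 = 1
width_4 = 5
height_4 = 6.5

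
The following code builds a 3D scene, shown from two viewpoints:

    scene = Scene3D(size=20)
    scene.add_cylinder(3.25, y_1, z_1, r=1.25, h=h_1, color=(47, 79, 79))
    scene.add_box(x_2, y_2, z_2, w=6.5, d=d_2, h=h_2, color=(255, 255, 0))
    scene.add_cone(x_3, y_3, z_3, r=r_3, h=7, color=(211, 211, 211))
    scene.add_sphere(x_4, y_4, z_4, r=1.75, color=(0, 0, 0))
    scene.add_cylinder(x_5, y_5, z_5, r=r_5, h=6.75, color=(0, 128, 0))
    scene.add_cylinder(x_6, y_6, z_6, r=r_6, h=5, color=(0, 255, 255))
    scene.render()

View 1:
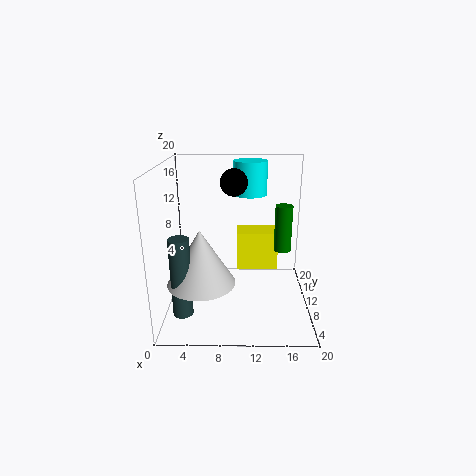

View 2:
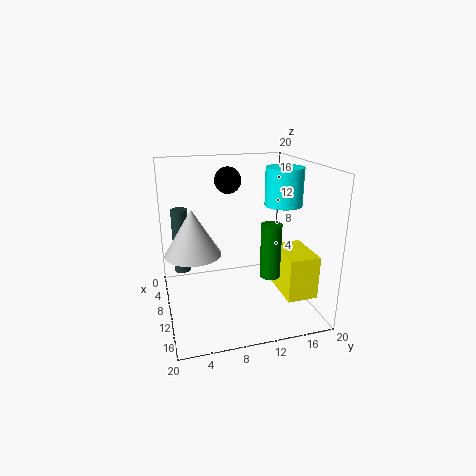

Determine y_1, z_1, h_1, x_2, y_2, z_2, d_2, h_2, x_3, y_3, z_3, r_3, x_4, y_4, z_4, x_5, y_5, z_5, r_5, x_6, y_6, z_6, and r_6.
y_1 = 2.75; z_1 = 2.75; h_1 = 10; x_2 = 9.75; y_2 = 15.25; z_2 = 2.5; d_2 = 4.25; h_2 = 6; x_3 = 5.5; y_3 = 4.25; z_3 = 6.25; r_3 = 4.25; x_4 = 9.5; y_4 = 8.75; z_4 = 18; x_5 = 16.5; y_5 = 12.25; z_5 = 7.25; r_5 = 1.25; x_6 = 11.75; y_6 = 15.75; z_6 = 14.75; r_6 = 2.5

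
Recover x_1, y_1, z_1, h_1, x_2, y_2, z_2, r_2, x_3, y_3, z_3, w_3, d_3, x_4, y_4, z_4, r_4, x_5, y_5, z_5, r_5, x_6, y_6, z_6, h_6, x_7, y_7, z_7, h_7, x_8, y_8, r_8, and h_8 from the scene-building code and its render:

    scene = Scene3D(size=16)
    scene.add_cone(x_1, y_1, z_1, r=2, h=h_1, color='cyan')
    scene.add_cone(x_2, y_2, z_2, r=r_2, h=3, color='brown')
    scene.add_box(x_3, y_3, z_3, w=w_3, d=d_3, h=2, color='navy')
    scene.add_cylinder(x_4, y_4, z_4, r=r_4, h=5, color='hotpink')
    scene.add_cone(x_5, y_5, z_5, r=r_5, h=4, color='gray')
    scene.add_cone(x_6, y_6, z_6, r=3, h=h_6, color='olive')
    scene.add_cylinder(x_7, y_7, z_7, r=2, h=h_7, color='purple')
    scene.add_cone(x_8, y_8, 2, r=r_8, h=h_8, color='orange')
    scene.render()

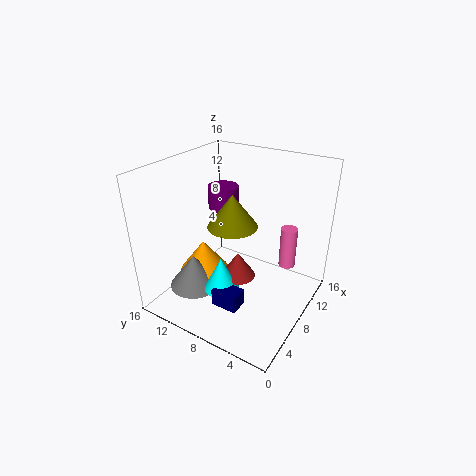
x_1 = 6
y_1 = 9
z_1 = 2
h_1 = 4
x_2 = 8
y_2 = 8
z_2 = 3
r_2 = 2
x_3 = 4
y_3 = 6
z_3 = 1
w_3 = 2
d_3 = 3
x_4 = 13
y_4 = 4
z_4 = 3
r_4 = 1
x_5 = 6
y_5 = 13
z_5 = 1
r_5 = 3
x_6 = 10
y_6 = 10
z_6 = 8
h_6 = 4
x_7 = 14
y_7 = 14
z_7 = 8
h_7 = 3
x_8 = 8
y_8 = 13
r_8 = 3
h_8 = 4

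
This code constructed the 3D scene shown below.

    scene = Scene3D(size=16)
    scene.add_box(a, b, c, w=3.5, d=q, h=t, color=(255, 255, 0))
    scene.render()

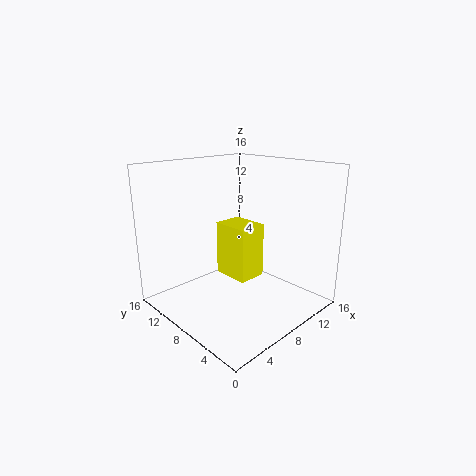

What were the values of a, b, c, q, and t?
a = 8.5, b = 7.75, c = 2.25, q = 4.5, t = 6.5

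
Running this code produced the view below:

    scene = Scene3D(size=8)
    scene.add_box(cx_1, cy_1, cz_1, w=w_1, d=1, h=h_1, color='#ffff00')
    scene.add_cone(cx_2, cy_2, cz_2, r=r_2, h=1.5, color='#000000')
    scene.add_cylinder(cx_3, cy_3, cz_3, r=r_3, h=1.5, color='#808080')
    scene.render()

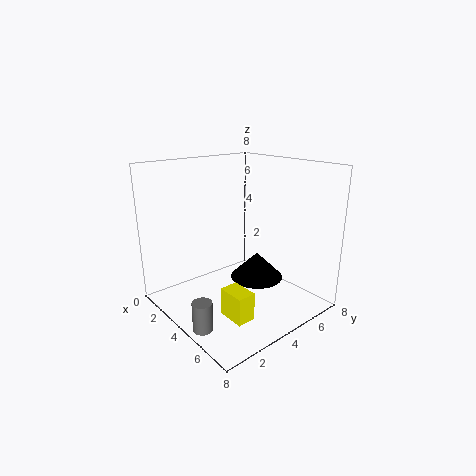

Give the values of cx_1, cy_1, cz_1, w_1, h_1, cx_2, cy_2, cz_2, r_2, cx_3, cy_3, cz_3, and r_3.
cx_1 = 5; cy_1 = 2; cz_1 = 0.5; w_1 = 1.5; h_1 = 1.5; cx_2 = 4.5; cy_2 = 5; cz_2 = 1.5; r_2 = 1.5; cx_3 = 5.5; cy_3 = 0.5; cz_3 = 0.5; r_3 = 0.5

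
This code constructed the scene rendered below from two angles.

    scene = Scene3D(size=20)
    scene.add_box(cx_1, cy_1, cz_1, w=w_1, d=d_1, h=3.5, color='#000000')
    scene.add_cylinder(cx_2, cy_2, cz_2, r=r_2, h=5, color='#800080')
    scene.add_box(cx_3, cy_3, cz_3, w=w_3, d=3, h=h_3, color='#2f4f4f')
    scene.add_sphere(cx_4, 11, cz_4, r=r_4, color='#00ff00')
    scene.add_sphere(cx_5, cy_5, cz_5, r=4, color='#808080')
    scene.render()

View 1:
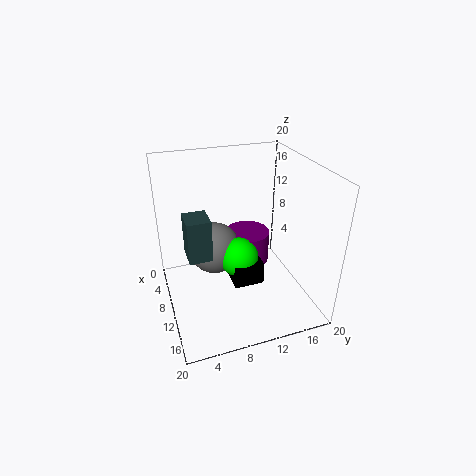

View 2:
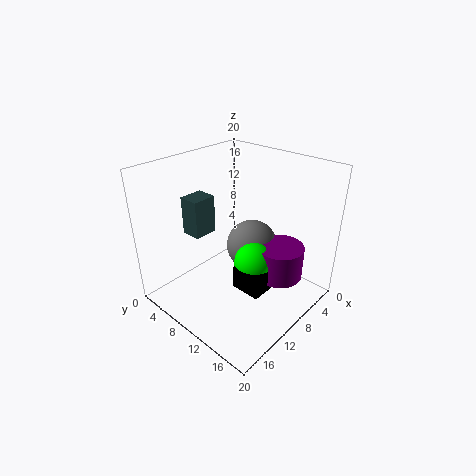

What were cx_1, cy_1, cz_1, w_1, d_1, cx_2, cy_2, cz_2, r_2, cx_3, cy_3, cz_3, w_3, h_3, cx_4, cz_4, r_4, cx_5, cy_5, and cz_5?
cx_1 = 6; cy_1 = 9.5; cz_1 = 1.5; w_1 = 4.5; d_1 = 4.5; cx_2 = 4.5; cy_2 = 13.5; cz_2 = 2.5; r_2 = 3.5; cx_3 = 10; cy_3 = 2.5; cz_3 = 9.5; w_3 = 3.5; h_3 = 5.5; cx_4 = 7.5; cz_4 = 5; r_4 = 3; cx_5 = 4.5; cy_5 = 8; cz_5 = 5.5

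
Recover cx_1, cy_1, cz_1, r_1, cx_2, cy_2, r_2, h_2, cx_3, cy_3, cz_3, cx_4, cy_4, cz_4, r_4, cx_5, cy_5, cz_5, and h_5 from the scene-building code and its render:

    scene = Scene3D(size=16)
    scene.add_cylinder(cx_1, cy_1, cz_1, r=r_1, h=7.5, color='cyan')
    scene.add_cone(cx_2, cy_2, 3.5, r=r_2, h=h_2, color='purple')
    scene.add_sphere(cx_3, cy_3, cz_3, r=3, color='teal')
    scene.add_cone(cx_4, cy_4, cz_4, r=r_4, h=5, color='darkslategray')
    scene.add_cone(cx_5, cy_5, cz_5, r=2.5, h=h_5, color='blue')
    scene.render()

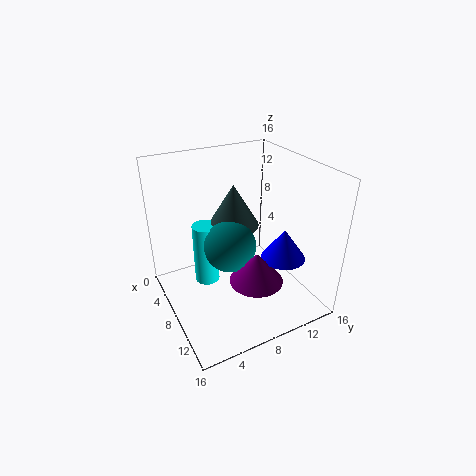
cx_1 = 4.5
cy_1 = 5.5
cz_1 = 1
r_1 = 1.5
cx_2 = 10.5
cy_2 = 9
r_2 = 3
h_2 = 3.5
cx_3 = 7
cy_3 = 7.5
cz_3 = 6.5
cx_4 = 5
cy_4 = 9
cz_4 = 8
r_4 = 3
cx_5 = 10.5
cy_5 = 12.5
cz_5 = 5.5
h_5 = 3.5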